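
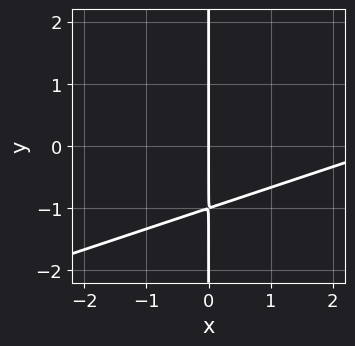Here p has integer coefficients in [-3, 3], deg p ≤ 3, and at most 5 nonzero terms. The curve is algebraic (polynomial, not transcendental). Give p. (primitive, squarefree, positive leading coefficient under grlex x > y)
1. deg p = 2. The shape is more complex than any degree-1 curve.
2. Checking where it meets the axes: one x-axis crossing is at x = 0; every point of the y-axis in the box is on the curve.
3. The integer polynomial consistent with all of this is the stated p.

x^2 - 3*x*y - 3*x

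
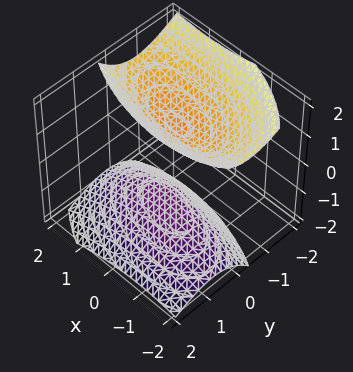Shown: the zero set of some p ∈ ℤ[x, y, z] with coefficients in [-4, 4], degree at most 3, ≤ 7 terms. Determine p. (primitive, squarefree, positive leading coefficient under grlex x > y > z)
First, I count 2 distinct pieces. Treating them together as one polynomial.
Next, deg p = 2. A generic line meets the surface in up to 2 points.
Then, checking where it meets the axes: it misses every integer gridline on the x-axis; no y-intercept at any integer in the box; the z-axis gridline crossings are at z ∈ {-1, 1}.
Finally, assembling these constraints gives the stated polynomial.

x^2 + x*y + 3*y^2 + 2*y*z - 2*z^2 + 2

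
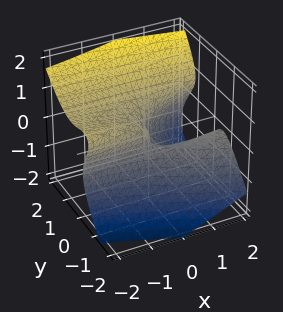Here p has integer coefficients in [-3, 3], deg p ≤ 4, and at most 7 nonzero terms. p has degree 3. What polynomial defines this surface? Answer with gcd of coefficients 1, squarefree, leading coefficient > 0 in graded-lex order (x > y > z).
The degree is 3 — a generic line meets the surface in up to 3 points.
From the visible intercepts: one y-axis crossing is at y = 0; it meets the x-axis at x = 0 (among the integer gridlines).
These observations pin down the coefficients.

3*x*y*z + 3*y^3 - 3*z^3 - 2*x*y - x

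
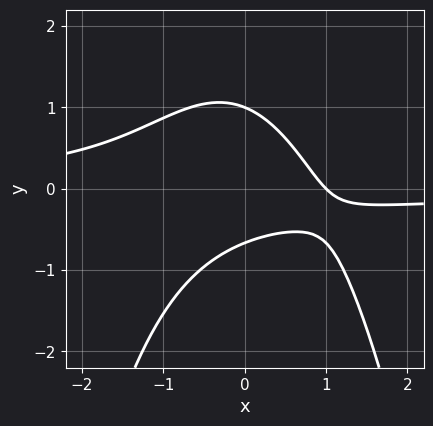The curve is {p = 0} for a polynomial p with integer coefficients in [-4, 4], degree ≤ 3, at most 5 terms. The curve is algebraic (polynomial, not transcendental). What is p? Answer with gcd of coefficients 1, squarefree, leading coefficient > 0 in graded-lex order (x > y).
3*x^2*y + 3*y^2 + 2*x - y - 2

First, deg p = 3. A generic line meets the curve in up to 3 points.
Next, checking where it meets the axes: one x-axis crossing is at x = 1; it meets the y-axis at y = 1 (among the integer gridlines).
Finally, these observations pin down the coefficients.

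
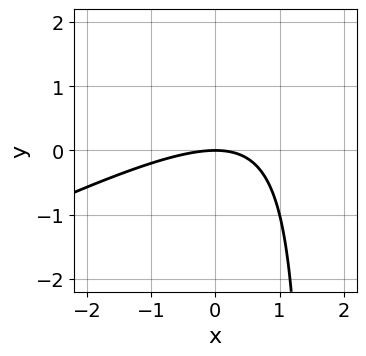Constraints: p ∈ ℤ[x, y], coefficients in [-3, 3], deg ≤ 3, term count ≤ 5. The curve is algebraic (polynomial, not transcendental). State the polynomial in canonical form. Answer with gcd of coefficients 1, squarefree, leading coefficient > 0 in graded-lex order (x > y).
x^2 - 2*x*y + 3*y

1. Degree: the shape is more complex than any degree-1 curve, so deg p = 2.
2. Observable constraints: one y-axis crossing is at y = 0; it meets the x-axis at x = 0 (among the integer gridlines).
3. These observations pin down the coefficients.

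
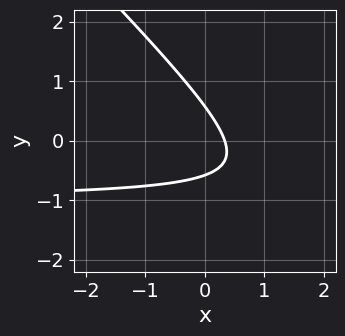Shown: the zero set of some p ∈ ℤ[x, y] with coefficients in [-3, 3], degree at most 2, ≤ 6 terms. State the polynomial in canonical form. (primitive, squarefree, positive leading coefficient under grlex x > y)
3*x*y + 3*y^2 + 3*x - 1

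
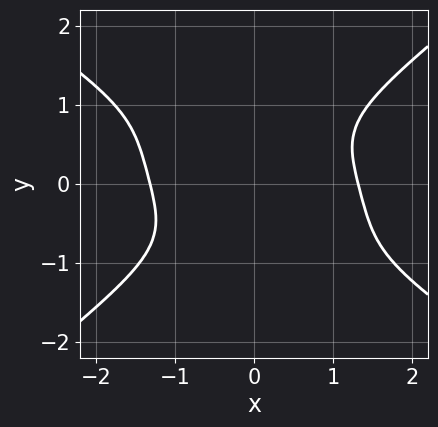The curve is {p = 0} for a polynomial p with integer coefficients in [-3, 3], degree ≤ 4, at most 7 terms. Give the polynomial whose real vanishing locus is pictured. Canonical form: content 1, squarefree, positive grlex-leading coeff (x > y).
First, degree: a generic line meets the curve in up to 4 points, so deg p = 4.
Then, reading off the gridlines: no y-intercept at any integer in the box.
Finally, assembling these constraints gives the stated polynomial.

x^4 + x^3*y - x*y^3 - 3*y^4 - 3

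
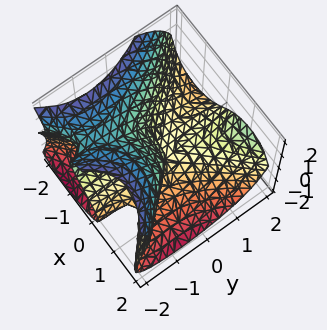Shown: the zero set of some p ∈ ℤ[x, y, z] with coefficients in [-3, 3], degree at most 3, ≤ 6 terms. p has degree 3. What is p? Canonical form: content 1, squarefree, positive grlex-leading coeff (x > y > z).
2*x^3 - 2*x*y^2 + 2*z^3 + 3*y*z - z^2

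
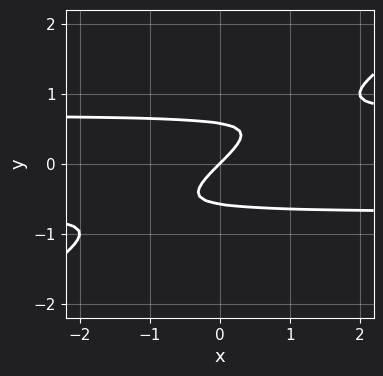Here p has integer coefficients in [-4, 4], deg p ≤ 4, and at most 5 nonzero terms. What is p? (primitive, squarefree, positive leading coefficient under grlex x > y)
First, the degree is 3 — no degree-2 curve has this shape.
Then, observable constraints: it crosses the x-axis at the gridline x = 0; one y-axis crossing is at y = 0.
Finally, assembling these constraints gives the stated polynomial.

2*x*y^2 - 3*y^3 - x + y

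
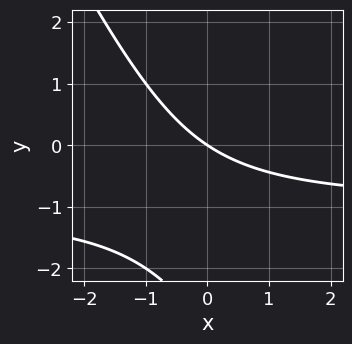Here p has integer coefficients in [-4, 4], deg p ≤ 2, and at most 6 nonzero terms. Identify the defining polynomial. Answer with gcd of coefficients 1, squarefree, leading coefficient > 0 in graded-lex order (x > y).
2*x*y + y^2 + 2*x + 3*y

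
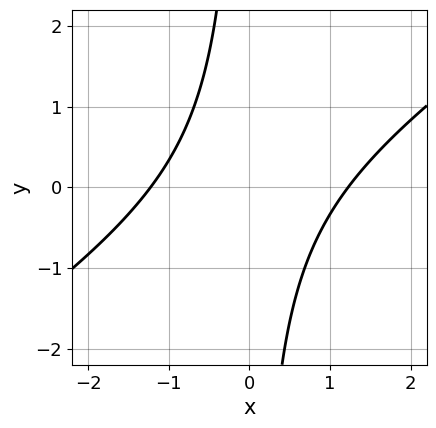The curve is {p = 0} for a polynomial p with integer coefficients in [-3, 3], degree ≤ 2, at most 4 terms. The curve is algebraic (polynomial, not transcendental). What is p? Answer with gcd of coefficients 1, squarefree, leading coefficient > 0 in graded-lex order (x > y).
2*x^2 - 3*x*y - 3

First, deg p = 2.
Next, from the visible intercepts: it misses every integer gridline on the y-axis.
Finally, these observations pin down the coefficients.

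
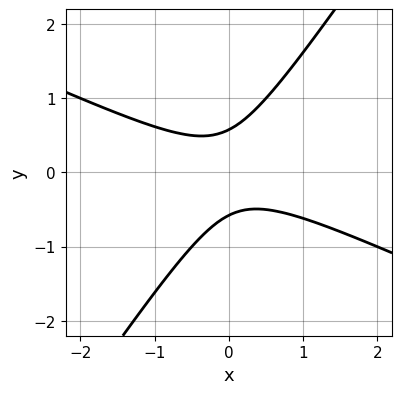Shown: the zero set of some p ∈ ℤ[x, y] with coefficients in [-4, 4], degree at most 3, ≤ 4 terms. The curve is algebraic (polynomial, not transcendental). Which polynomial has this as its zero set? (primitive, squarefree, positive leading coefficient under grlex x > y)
2*x^2 + 3*x*y - 3*y^2 + 1

1. Degree: a generic line meets the curve in up to 2 points, so deg p = 2.
2. From the axis intercepts and sections: it misses every integer gridline on the x-axis.
3. Assembling these constraints gives the stated polynomial.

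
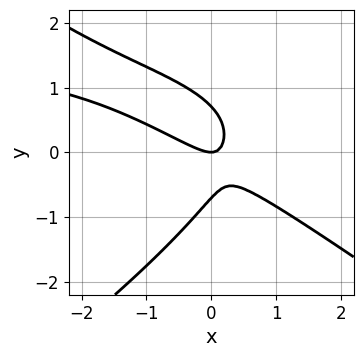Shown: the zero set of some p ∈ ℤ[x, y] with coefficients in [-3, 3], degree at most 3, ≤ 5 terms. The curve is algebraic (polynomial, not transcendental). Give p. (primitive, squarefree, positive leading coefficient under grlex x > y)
(a) Degree: a generic line meets the curve in up to 3 points, so deg p = 3.
(b) From the axis intercepts and sections: it crosses the y-axis at the gridline y = 0; one x-axis crossing is at x = 0.
(c) Putting this together gives p.

x^2*y - 2*y^3 - 2*x^2 - 3*x*y + y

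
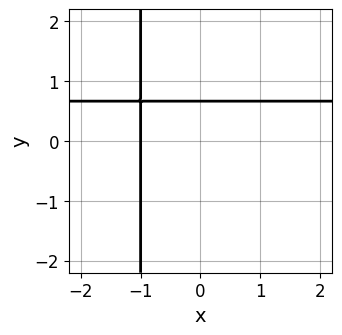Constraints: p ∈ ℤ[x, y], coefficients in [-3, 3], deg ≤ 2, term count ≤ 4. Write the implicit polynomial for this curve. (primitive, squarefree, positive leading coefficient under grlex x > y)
3*x*y - 2*x + 3*y - 2

First, deg p = 2. A generic line meets the curve in up to 2 points.
Then, observable constraints: it meets the x-axis at x = -1 (among the integer gridlines).
Finally, putting this together gives p.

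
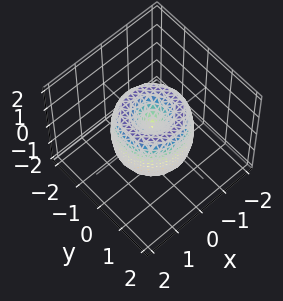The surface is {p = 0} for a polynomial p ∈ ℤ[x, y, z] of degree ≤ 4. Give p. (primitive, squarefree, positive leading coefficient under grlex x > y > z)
2*x^4 + 4*x^2*y^2 + 2*y^4 - 3*x^2 - 3*y^2 + z^2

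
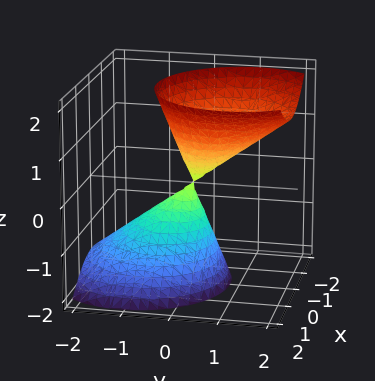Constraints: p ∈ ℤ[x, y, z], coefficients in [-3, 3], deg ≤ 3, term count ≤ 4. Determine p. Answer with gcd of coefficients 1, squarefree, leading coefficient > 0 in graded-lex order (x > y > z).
First, the picture has 2 separate pieces. They look like related sheets of one shape, so recover p as a whole.
Then, degree: a generic line meets the surface in up to 2 points, so deg p = 2.
Then, from the visible intercepts: one y-axis crossing is at y = 0; one z-axis crossing is at z = 0.
Finally, these observations pin down the coefficients.

2*x^2 + 2*y^2 - 2*y*z - z^2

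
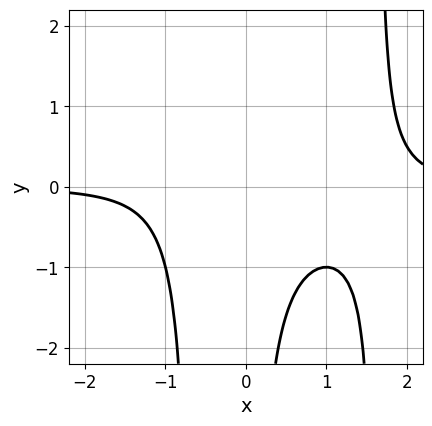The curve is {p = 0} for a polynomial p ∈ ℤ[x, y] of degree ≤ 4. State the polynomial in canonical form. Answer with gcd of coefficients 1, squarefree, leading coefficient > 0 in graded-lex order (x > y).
(a) Degree: a generic line meets the curve in up to 4 points, so deg p = 4.
(b) Checking where it meets the axes: it misses every integer gridline on the x-axis; no y-intercept at any integer in the box.
(c) Fitting integer coefficients to these (and the overall shape) gives p.

x^3*y - x^2*y - x*y - 1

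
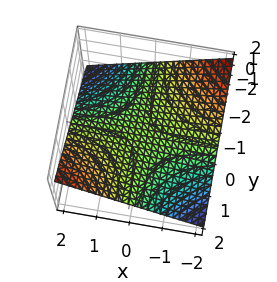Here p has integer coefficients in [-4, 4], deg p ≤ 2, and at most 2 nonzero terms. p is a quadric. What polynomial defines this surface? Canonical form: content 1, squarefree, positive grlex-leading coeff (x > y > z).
x*y - 3*z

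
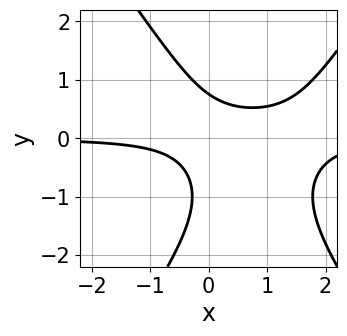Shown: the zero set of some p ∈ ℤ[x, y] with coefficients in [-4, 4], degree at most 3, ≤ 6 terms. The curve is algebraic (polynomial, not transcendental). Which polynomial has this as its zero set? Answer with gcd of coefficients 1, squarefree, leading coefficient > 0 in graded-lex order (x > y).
1. Degree: a generic line meets the curve in up to 3 points, so deg p = 3.
2. Observable constraints: no x-intercept at any integer in the box.
3. Together with the visible shape, these determine p as stated.

2*x^2*y - y^3 - 3*x*y - y^2 + 1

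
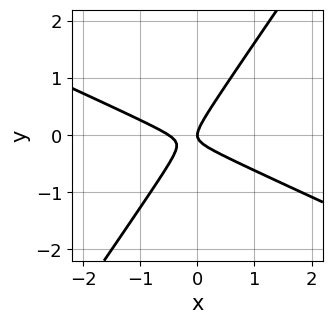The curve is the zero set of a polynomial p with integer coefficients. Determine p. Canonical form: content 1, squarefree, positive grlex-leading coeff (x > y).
(a) deg p = 2.
(b) Reading off the gridlines: it crosses the x-axis at the gridline x = 0; one y-axis crossing is at y = 0.
(c) Assembling these constraints gives the stated polynomial.

2*x^2 + 3*x*y - 3*y^2 + x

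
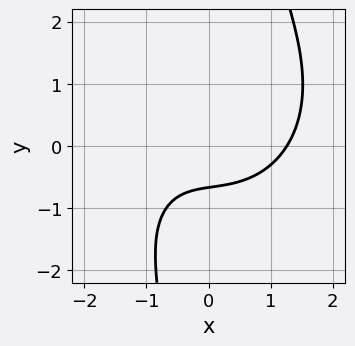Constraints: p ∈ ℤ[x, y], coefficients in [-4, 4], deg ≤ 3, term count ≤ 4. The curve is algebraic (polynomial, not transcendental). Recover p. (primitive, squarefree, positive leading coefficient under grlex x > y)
x^3 + x*y^2 - 3*y - 2

deg p = 3. A generic line meets the curve in up to 3 points.
Matching integer coefficients to the picture gives p.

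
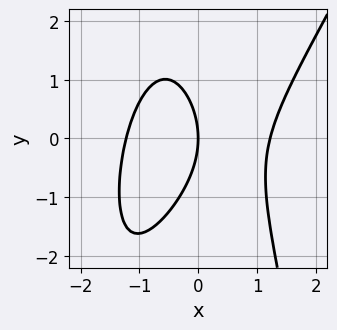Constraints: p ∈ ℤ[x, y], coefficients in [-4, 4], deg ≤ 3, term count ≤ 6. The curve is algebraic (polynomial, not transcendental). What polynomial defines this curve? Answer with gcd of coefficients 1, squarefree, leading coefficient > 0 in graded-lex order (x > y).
The degree is 3 — a generic line meets the curve in up to 3 points.
Checking where it meets the axes: it meets the x-axis at x = 0 (among the integer gridlines); it meets the y-axis at y = 0 (among the integer gridlines).
These observations pin down the coefficients.

2*x^3 - x^2*y - y^2 - 3*x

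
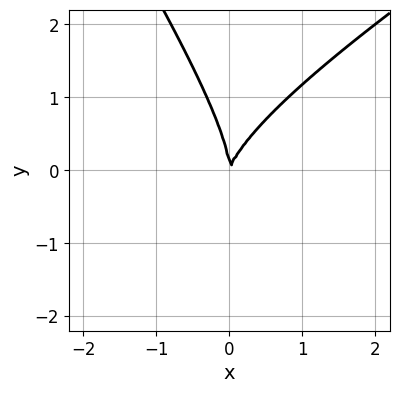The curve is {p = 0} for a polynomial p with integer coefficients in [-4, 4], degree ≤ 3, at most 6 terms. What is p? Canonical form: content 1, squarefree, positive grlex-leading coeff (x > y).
(a) Degree: a generic line meets the curve in up to 3 points, so deg p = 3.
(b) Observable constraints: one y-axis crossing is at y = 0; it meets the x-axis at x = 0 (among the integer gridlines).
(c) Putting this together gives p.

x^2*y - x*y^2 - y^3 + 3*x^2 - x*y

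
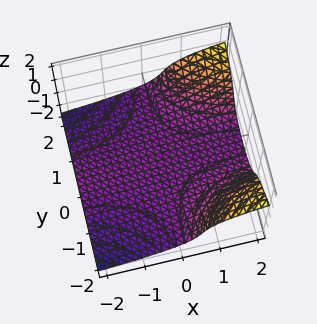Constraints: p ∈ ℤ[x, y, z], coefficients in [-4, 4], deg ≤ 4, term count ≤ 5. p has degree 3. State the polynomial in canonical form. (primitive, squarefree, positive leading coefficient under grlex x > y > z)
(a) Degree: the shape is more complex than any degree-2 surface, so deg p = 3.
(b) Checking where it meets the axes: it misses every integer gridline on the x-axis; it misses every integer gridline on the y-axis.
(c) Putting this together gives p.

x*y^2 - 3*z^3 + z^2 - 2*z - 2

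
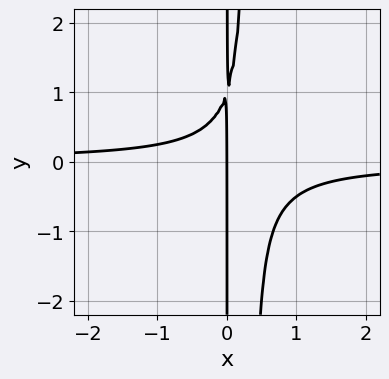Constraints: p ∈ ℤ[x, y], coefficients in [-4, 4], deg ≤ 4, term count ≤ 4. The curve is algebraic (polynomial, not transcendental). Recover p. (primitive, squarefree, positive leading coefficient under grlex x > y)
3*x^2*y - x*y + x

The degree is 3 — the shape is more complex than any degree-2 curve.
Against the integer gridlines: one x-axis crossing is at x = 0; every point of the y-axis in the box is on the curve.
These observations pin down the coefficients.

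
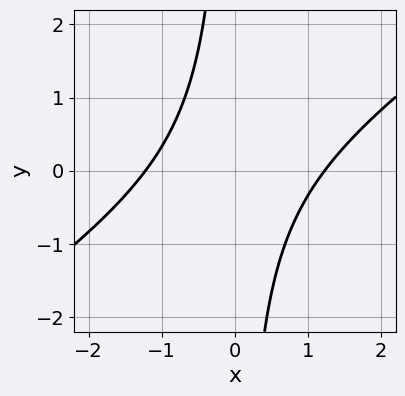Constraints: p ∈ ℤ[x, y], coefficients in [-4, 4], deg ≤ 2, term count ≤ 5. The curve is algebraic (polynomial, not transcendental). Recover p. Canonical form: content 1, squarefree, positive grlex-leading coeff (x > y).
The degree is 2 — the shape is more complex than any degree-1 curve.
Observable constraints: the curve avoids every integer y-axis point in the box.
Fitting integer coefficients to these (and the overall shape) gives p.

2*x^2 - 3*x*y - 3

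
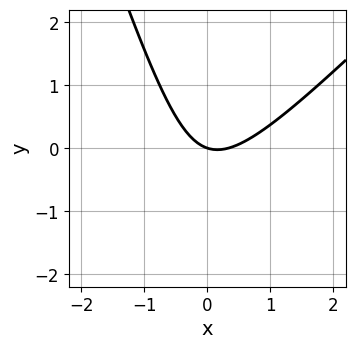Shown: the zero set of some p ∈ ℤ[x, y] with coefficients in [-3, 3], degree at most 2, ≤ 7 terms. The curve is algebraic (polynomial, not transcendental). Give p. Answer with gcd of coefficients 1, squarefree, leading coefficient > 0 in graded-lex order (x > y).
The degree is 2 — the shape is more complex than any degree-1 curve.
From the axis intercepts and sections: one x-axis crossing is at x = 0; it crosses the y-axis at the gridline y = 0.
Solving for integer coefficients yields p as stated.

3*x^2 - 2*x*y - y^2 - x - 3*y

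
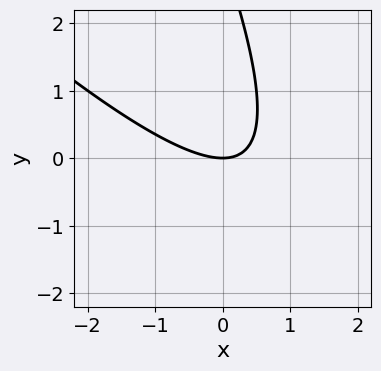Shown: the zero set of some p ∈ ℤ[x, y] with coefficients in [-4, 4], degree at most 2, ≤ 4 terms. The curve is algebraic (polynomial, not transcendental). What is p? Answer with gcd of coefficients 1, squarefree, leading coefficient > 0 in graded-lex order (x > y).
2*x^2 + 3*x*y + y^2 - 3*y

1. The degree is 2 — a generic line meets the curve in up to 2 points.
2. Checking where it meets the axes: it crosses the x-axis at the gridline x = 0; it meets the y-axis at y = 0 (among the integer gridlines).
3. Putting this together gives p.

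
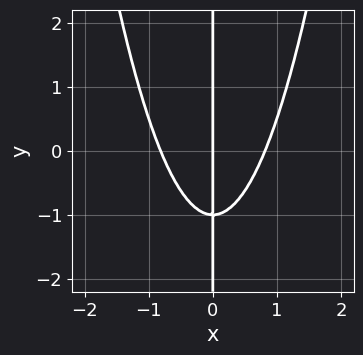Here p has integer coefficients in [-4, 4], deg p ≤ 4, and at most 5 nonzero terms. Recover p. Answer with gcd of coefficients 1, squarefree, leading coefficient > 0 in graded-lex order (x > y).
3*x^3 - 2*x*y - 2*x

1. Degree: a generic line meets the curve in up to 3 points, so deg p = 3.
2. Observable constraints: it meets the x-axis at x = 0 (among the integer gridlines); every point of the y-axis in the box is on the curve.
3. Fitting integer coefficients to these (and the overall shape) gives p.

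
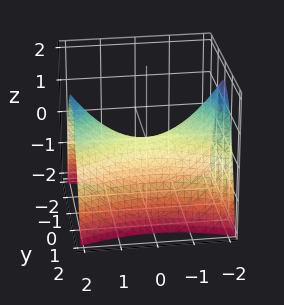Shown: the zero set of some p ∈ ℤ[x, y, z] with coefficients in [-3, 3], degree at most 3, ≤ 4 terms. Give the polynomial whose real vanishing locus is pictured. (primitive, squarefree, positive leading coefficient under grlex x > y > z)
x^2 - 3*y^2 - 3*z

Degree: a hyperbolic paraboloid; a quadric, so deg p = 2.
Symmetries: it's symmetric under x → −x, forcing even powers of x; it's symmetric under y → −y, forcing even powers of y.
Checking where it meets the axes: it crosses the y-axis at the gridline y = 0; it crosses the z-axis at the gridline z = 0; it crosses the x-axis at the gridline x = 0.
Matching integer coefficients to the picture gives p.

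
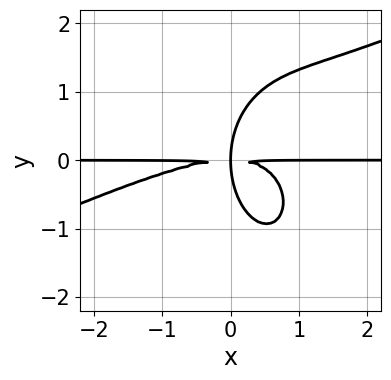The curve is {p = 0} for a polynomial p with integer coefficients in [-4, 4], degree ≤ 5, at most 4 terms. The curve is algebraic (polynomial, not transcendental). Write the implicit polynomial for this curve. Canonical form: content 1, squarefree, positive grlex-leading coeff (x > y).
1. deg p = 4. No degree-3 curve has this shape.
2. From the axis intercepts and sections: the visible x-axis segment lies entirely on the curve.
3. Together with the visible shape, these determine p as stated.

x^3*y - 2*x^2*y^2 - y^4 + 3*x*y^2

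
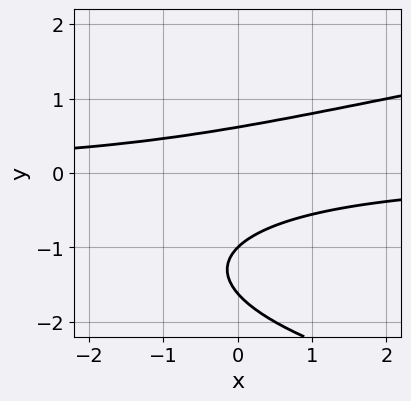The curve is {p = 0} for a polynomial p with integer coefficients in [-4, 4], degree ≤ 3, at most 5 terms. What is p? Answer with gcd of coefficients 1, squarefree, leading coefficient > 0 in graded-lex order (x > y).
deg p = 3.
From the axis intercepts and sections: it misses every integer gridline on the x-axis; it crosses the y-axis at the gridline y = -1.
Fitting integer coefficients to these (and the overall shape) gives p.

y^3 - x*y + 2*y^2 - 1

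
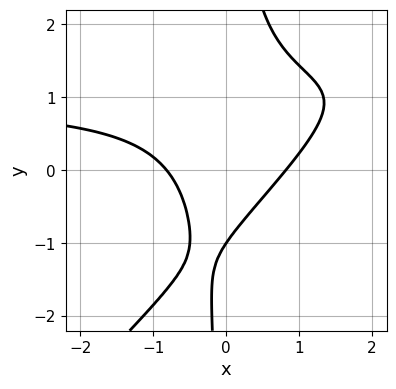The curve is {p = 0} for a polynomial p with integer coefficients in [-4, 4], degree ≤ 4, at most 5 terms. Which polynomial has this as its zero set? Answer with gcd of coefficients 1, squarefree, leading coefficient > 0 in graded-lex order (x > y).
3*x^2*y - 3*x*y^2 - 3*x^2 + 2*y + 2

1. Degree: the shape is more complex than any degree-2 curve, so deg p = 3.
2. Checking where it meets the axes: it crosses the y-axis at the gridline y = -1.
3. Solving for integer coefficients yields p as stated.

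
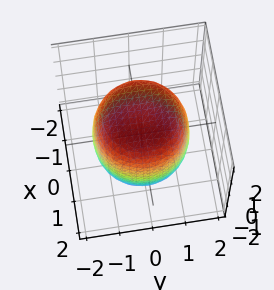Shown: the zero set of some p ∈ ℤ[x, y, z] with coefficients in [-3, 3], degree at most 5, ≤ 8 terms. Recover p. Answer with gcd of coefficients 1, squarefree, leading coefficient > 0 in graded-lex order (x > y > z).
The degree is 4 — the shape is more complex than any degree-3 surface.
Symmetry: the z-axis is an axis of rotation, so x and y enter only as x² + y².
Against the integer gridlines: a circular section at z = 1 has radius between 1 and 2.
Putting this together gives p.

x^4 + 2*x^2*y^2 + y^4 - x^2 - y^2 + z^2 - 2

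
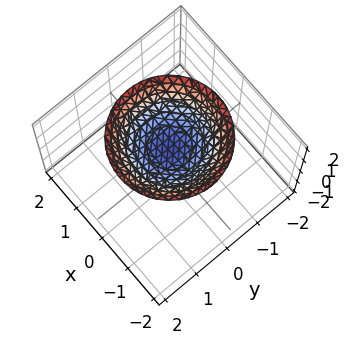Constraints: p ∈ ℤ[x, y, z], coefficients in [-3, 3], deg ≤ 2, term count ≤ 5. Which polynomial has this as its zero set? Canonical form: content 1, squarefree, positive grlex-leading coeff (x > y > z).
First, the degree is 2 — no degree-1 surface has this shape.
Next, by symmetry, the z-axis is an axis of rotation, so x and y enter only as x² + y².
Then, reading off the gridlines: it crosses the z-axis at the gridline z = 1; the surface avoids every integer y-axis point in the box; the surface avoids every integer x-axis point in the box.
Finally, matching integer coefficients to the picture gives p.

x^2 + y^2 - 2*z + 2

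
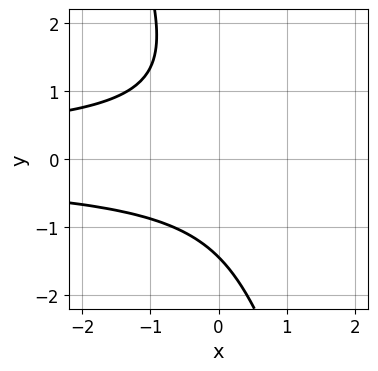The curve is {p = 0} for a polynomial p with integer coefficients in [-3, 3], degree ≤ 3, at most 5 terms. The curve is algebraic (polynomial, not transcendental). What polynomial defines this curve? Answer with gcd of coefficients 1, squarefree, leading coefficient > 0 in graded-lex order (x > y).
(a) deg p = 3.
(b) From the visible intercepts: no x-intercept at any integer in the box.
(c) Putting this together gives p.

3*x*y^2 + y^3 + 3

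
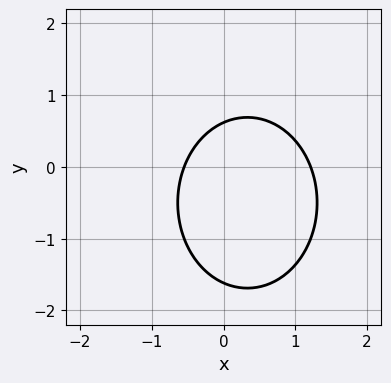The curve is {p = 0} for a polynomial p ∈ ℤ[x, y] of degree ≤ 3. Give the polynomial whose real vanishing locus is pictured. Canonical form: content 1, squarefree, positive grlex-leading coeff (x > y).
The degree is 2 — no degree-1 curve has this shape.
The integer polynomial consistent with all of this is the stated p.

3*x^2 + 2*y^2 - 2*x + 2*y - 2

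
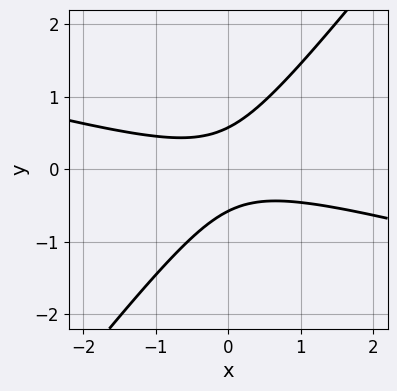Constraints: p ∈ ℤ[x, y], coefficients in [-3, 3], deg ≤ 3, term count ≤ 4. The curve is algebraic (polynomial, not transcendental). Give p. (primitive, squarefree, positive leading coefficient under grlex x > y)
(a) deg p = 2. The shape is more complex than any degree-1 curve.
(b) From the axis intercepts and sections: it misses every integer gridline on the x-axis.
(c) Fitting integer coefficients to these (and the overall shape) gives p.

x^2 + 3*x*y - 3*y^2 + 1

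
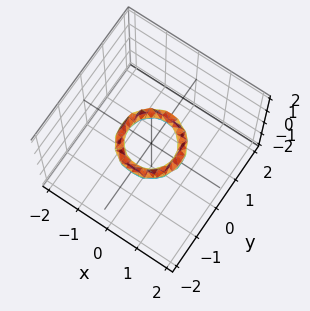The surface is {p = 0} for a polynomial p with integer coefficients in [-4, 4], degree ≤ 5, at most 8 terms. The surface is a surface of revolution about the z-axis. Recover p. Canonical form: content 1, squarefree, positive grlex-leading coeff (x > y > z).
(a) The degree is 4 — no degree-3 surface has this shape.
(b) Symmetry: the surface is invariant under rotation about z: p = q(x² + y², z).
(c) From the visible intercepts: a circular section at z = 0 has radius between 0 and 1; the y-axis gridline crossings are at y ∈ {-1, 1}; the surface avoids every integer z-axis point in the box.
(d) Assembling these constraints gives the stated polynomial. Check: (1, 0, 0) on the x-axis lies on the surface, and p(1, 0, 0) = 0. ✓

2*x^4 + 4*x^2*y^2 + 2*y^4 - 3*x^2 - 3*y^2 + 2*z^2 + 1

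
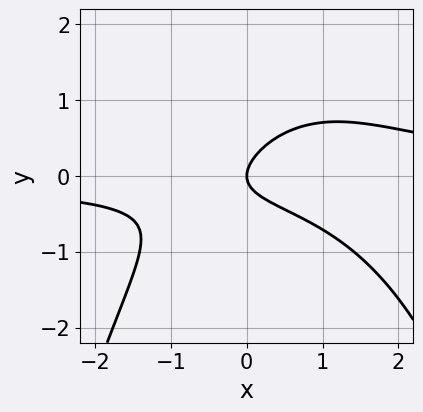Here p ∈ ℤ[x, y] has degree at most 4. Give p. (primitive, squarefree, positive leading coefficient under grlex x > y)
x^2*y - x*y + 2*y^2 - x

(a) The degree is 3 — the shape is more complex than any degree-2 curve.
(b) From the visible intercepts: it meets the x-axis at x = 0 (among the integer gridlines); one y-axis crossing is at y = 0.
(c) Together with the visible shape, these determine p as stated.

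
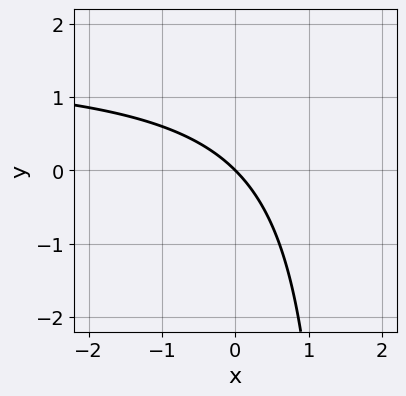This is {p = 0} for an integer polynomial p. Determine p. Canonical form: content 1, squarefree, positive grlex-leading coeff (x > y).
Degree: a generic line meets the curve in up to 2 points, so deg p = 2.
Checking where it meets the axes: one x-axis crossing is at x = 0; it meets the y-axis at y = 0 (among the integer gridlines).
Fitting integer coefficients to these (and the overall shape) gives p.

2*x*y - 3*x - 3*y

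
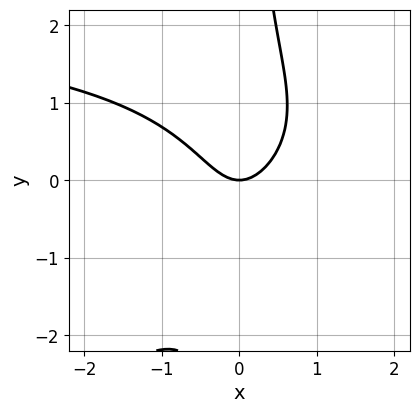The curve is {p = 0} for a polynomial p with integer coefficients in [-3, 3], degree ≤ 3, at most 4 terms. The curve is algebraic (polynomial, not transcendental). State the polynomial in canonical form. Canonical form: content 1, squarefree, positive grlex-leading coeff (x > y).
x^2*y - 2*x*y^2 - 3*x^2 + 2*y

First, deg p = 3.
Then, from the axis intercepts and sections: one y-axis crossing is at y = 0; it meets the x-axis at x = 0 (among the integer gridlines).
Finally, putting this together gives p.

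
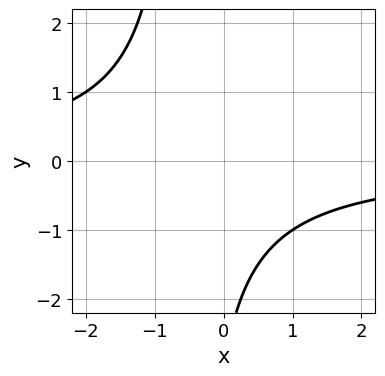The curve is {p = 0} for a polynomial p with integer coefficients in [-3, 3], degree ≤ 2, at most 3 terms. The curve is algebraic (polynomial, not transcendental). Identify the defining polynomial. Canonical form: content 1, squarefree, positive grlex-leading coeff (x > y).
2*x*y + y + 3

1. deg p = 2.
2. From the axis intercepts and sections: no y-intercept at any integer in the box; no x-intercept at any integer in the box.
3. Fitting integer coefficients to these (and the overall shape) gives p.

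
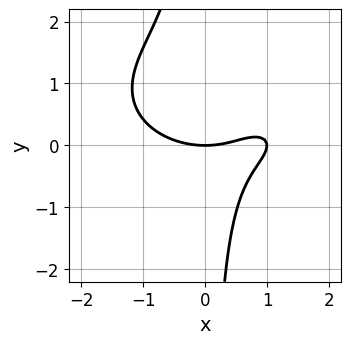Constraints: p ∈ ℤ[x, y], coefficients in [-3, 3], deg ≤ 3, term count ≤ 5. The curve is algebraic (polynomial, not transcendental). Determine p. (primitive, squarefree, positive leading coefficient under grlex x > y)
x^3 + 3*x*y^2 - x^2 - 3*x*y + 3*y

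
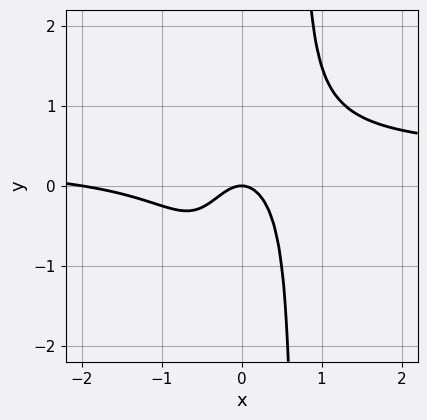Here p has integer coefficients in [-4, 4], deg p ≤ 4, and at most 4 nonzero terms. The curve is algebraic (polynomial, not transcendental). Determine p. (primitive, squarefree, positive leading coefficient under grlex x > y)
3*x^3*y - x^3 - 2*x^2 - y

Degree: the shape is more complex than any degree-3 curve, so deg p = 4.
Observable constraints: it crosses the y-axis at the gridline y = 0; among the integer gridlines, it crosses the x-axis at x ∈ {-2, 0}.
Matching integer coefficients to the picture gives p.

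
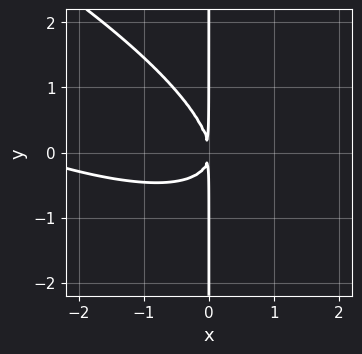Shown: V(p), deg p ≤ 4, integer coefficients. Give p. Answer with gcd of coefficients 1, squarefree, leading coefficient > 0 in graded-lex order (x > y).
1. deg p = 3. A generic line meets the curve in up to 3 points.
2. From the axis intercepts and sections: the visible y-axis segment lies entirely on the curve.
3. Putting this together gives p.

x^3 + 3*x^2*y + 3*x*y^2 + 3*x^2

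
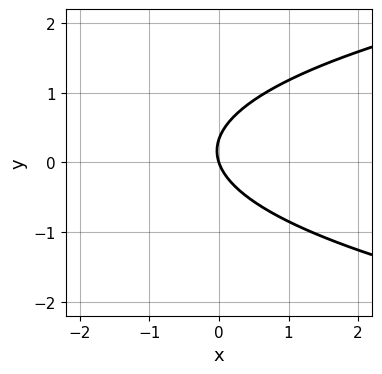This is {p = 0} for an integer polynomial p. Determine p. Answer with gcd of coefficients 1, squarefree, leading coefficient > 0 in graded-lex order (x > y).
3*y^2 - 3*x - y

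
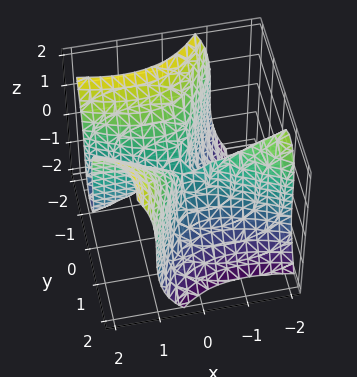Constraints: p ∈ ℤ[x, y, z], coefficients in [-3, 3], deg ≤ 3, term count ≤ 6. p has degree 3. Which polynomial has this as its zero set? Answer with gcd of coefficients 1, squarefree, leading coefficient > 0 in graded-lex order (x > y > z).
2*x^2*y + 3*x*y^2 - 2*y^3 - z^3

1. The degree is 3 — no degree-2 surface has this shape.
2. Observable constraints: every point of the x-axis in the box is on the surface; one z-axis crossing is at z = 0.
3. The integer polynomial consistent with all of this is the stated p.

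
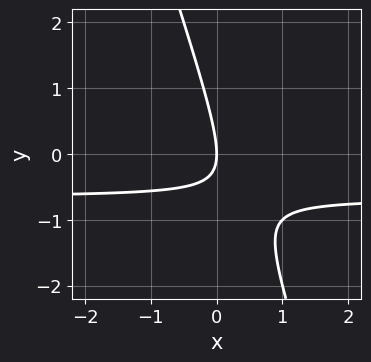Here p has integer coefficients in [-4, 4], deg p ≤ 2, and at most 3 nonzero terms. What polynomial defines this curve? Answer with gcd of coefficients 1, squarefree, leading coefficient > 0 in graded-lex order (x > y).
3*x*y + y^2 + 2*x

(a) The degree is 2 — a generic line meets the curve in up to 2 points.
(b) Observable constraints: one x-axis crossing is at x = 0; it meets the y-axis at y = 0 (among the integer gridlines).
(c) Putting this together gives p.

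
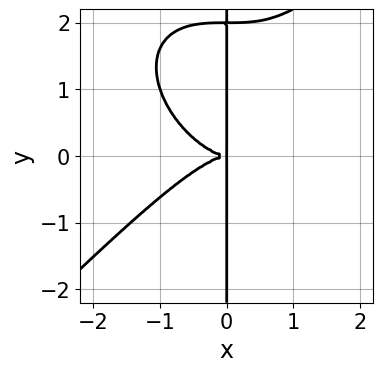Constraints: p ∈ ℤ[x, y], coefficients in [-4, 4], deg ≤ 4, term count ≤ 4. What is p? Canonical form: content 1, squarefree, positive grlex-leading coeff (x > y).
x^4 - x*y^3 + 2*x*y^2

First, degree: no degree-3 curve has this shape, so deg p = 4.
Then, against the integer gridlines: every point of the y-axis in the box is on the curve.
Finally, matching integer coefficients to the picture gives p.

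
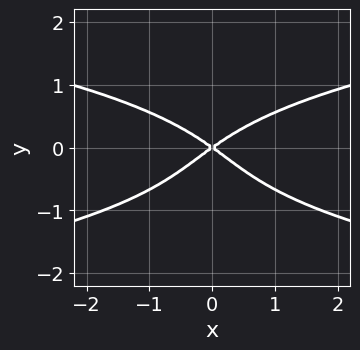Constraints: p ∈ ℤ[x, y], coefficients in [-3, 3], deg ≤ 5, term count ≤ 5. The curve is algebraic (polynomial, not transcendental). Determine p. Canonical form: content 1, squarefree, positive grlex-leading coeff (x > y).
1. The degree is 4 — a generic line meets the curve in up to 4 points.
2. Symmetries: mirror symmetry x ↦ −x ⇒ only even powers of x.
3. Reading off the gridlines: it meets the y-axis at y = 0 (among the integer gridlines); it meets the x-axis at x = 0 (among the integer gridlines).
4. The integer polynomial consistent with all of this is the stated p.

2*y^4 + y^3 - x^2 + 2*y^2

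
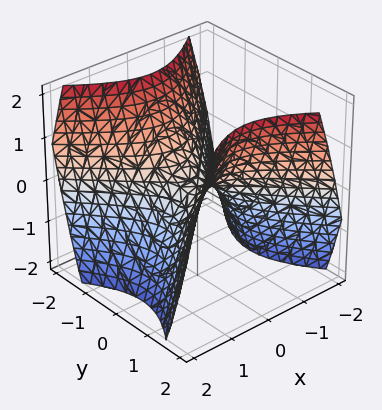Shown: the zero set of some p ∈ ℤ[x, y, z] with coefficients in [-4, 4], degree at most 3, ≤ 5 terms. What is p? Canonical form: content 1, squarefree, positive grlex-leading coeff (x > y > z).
x^2 - y^2 + z

1. The degree is 2 — a hyperbolic paraboloid; a quadric.
2. Symmetries: the x ↦ −x reflection is a symmetry, so x appears only in even powers; it's symmetric under y → −y, forcing even powers of y.
3. From the axis intercepts and sections: it meets the y-axis at y = 0 (among the integer gridlines); it crosses the z-axis at the gridline z = 0.
4. The integer polynomial consistent with all of this is the stated p.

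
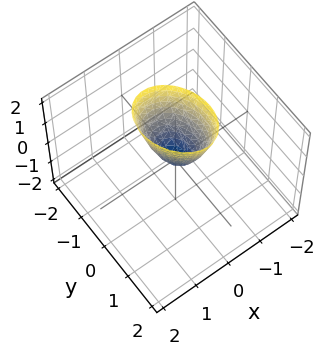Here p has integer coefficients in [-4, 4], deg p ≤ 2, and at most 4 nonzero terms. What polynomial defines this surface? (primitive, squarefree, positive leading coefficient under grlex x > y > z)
1. The degree is 2 — no degree-1 surface has this shape.
2. Reading off the gridlines: it meets the x-axis at x = 0 (among the integer gridlines); one y-axis crossing is at y = 0; one z-axis crossing is at z = 0.
3. Solving for integer coefficients yields p as stated.

3*x^2 + x*y + 2*y^2 - z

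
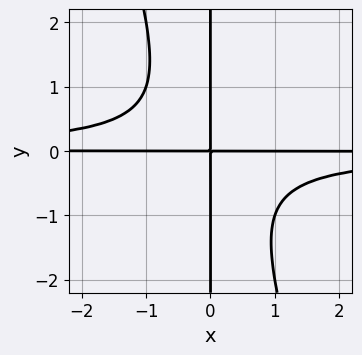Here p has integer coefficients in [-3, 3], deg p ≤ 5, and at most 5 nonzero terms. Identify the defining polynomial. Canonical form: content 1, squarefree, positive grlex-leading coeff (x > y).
deg p = 4. No degree-3 curve has this shape.
Reading off the gridlines: every point of the x-axis in the box is on the curve; every point of the y-axis in the box is on the curve.
Assembling these constraints gives the stated polynomial.

3*x^2*y^2 + x*y^3 + 2*x*y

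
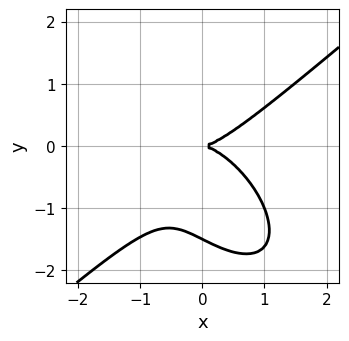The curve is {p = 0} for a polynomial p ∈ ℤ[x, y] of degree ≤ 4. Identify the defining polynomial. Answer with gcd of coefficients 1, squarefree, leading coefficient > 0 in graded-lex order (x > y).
2*x^3 - x*y^2 - 2*y^3 - 3*y^2

First, degree: no degree-2 curve has this shape, so deg p = 3.
Next, against the integer gridlines: it crosses the x-axis at the gridline x = 0; it meets the y-axis at y = 0 (among the integer gridlines).
Finally, these observations pin down the coefficients.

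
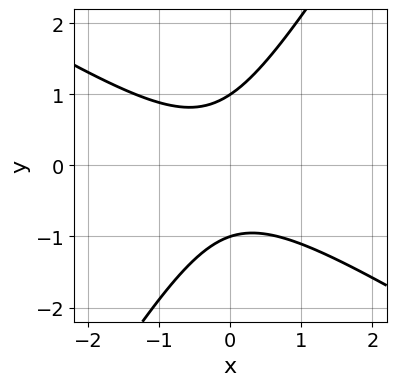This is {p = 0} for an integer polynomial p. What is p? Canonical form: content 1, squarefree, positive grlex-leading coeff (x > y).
3*x^2 + 3*x*y - 3*y^2 + x + 3

1. The degree is 2 — no degree-1 curve has this shape.
2. Against the integer gridlines: it misses every integer gridline on the x-axis; the y-axis gridline crossings are at y ∈ {-1, 1}.
3. Assembling these constraints gives the stated polynomial.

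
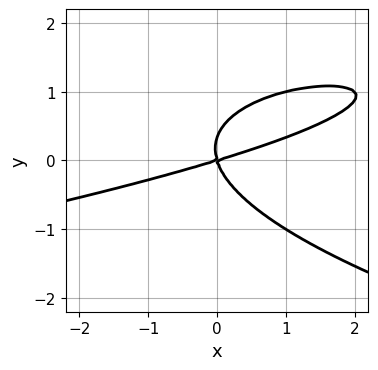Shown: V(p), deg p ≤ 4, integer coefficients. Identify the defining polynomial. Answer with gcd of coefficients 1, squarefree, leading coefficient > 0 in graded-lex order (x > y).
3*y^3 + x^2 - 3*x*y - y^2

First, degree: the shape is more complex than any degree-2 curve, so deg p = 3.
Next, from the axis intercepts and sections: it meets the x-axis at x = 0 (among the integer gridlines); one y-axis crossing is at y = 0.
Finally, these observations pin down the coefficients.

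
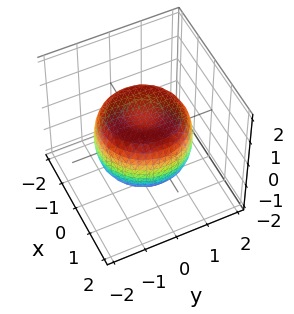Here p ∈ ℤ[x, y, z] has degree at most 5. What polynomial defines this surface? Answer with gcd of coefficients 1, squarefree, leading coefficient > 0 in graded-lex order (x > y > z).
2*x^4 + 4*x^2*y^2 + 2*y^4 - 3*x^2 - 3*y^2 + 3*z^2 - 2

(a) deg p = 4.
(b) Symmetries: the z-axis is an axis of rotation, so x and y enter only as x² + y².
(c) Against the integer gridlines: a circular section at z = -1 has radius between 0 and 1.
(d) The integer polynomial consistent with all of this is the stated p.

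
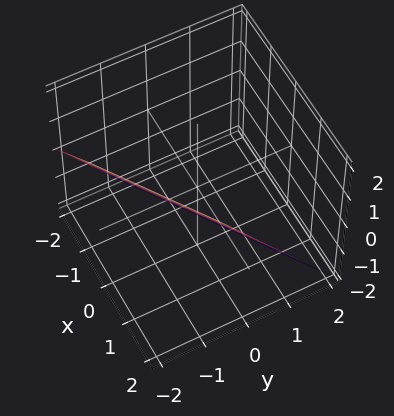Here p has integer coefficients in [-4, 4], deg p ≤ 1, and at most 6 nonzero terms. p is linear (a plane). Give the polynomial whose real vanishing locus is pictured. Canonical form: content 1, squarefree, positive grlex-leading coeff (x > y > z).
2*x - 3*y - 2*z - 2

(a) deg p = 1. Every cross-section is a straight line — this is a plane.
(b) Checking where it meets the axes: it crosses the z-axis at the gridline z = -1; it crosses the x-axis at the gridline x = 1.
(c) Fitting integer coefficients to these (and the overall shape) gives p.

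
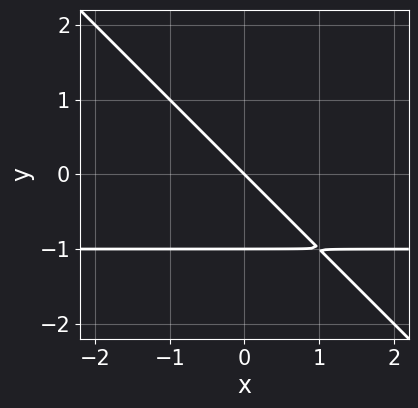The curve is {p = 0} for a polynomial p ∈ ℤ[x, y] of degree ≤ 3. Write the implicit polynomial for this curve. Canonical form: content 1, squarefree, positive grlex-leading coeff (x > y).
(a) The degree is 2 — no degree-1 curve has this shape.
(b) From the axis intercepts and sections: among the integer gridlines, it crosses the y-axis at y ∈ {-1, 0}; one x-axis crossing is at x = 0.
(c) The integer polynomial consistent with all of this is the stated p.

x*y + y^2 + x + y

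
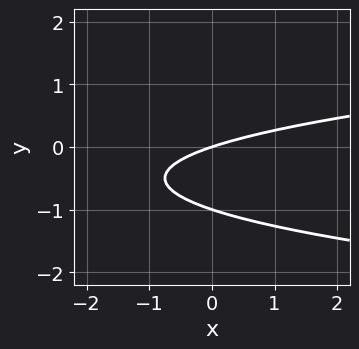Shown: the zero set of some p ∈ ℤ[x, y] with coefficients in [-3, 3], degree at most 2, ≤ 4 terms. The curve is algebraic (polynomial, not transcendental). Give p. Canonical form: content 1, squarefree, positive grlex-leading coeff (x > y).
(a) The degree is 2 — a generic line meets the curve in up to 2 points.
(b) From the visible intercepts: among the integer gridlines, it crosses the y-axis at y ∈ {-1, 0}; it meets the x-axis at x = 0 (among the integer gridlines).
(c) Matching integer coefficients to the picture gives p.

3*y^2 - x + 3*y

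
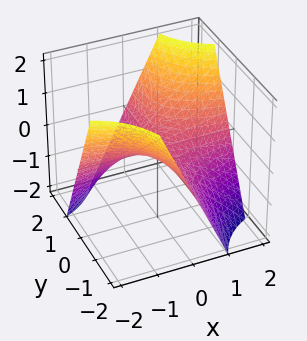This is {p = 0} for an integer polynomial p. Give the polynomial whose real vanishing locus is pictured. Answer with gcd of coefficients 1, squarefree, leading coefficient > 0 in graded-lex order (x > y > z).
First, degree: a hyperbolic paraboloid; a quadric, so deg p = 2.
Next, observable constraints: it crosses the z-axis at the gridline z = 0; every point of the y-axis in the box is on the surface; every point of the x-axis in the box is on the surface.
Finally, assembling these constraints gives the stated polynomial.

x*y - z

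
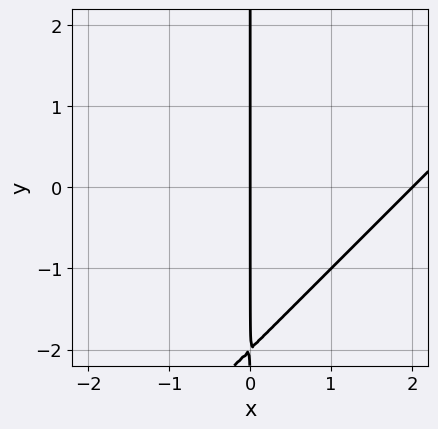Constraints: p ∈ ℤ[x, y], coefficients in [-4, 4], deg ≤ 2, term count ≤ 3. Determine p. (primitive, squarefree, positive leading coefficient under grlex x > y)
x^2 - x*y - 2*x

First, deg p = 2.
Then, against the integer gridlines: the visible y-axis segment lies entirely on the curve; the x-axis gridline crossings are at x ∈ {0, 2}.
Finally, these observations pin down the coefficients.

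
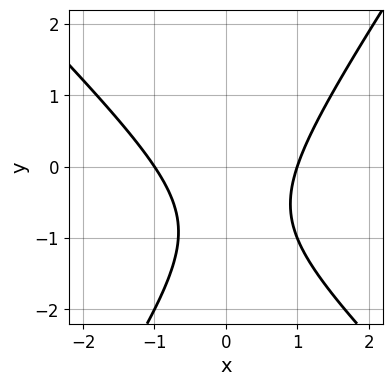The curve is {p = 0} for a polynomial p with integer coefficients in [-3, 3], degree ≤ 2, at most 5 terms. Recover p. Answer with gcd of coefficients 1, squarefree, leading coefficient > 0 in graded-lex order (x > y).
Degree: a generic line meets the curve in up to 2 points, so deg p = 2.
Reading off the gridlines: among the integer gridlines, it crosses the x-axis at x ∈ {-1, 1}; the curve avoids every integer y-axis point in the box.
Matching integer coefficients to the picture gives p.

3*x^2 + x*y - 2*y^2 - 3*y - 3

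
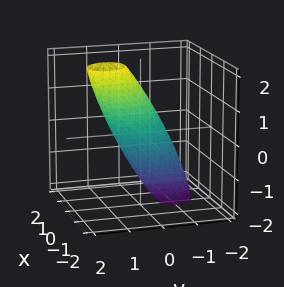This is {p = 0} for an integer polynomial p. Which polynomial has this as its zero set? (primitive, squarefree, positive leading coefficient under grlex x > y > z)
(a) deg p = 2. The shape is more complex than any degree-1 surface.
(b) Matching integer coefficients to the picture gives p.

3*x^2 + x*y + 3*y^2 - 3*y*z + z^2 - 2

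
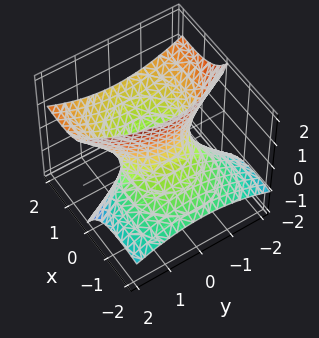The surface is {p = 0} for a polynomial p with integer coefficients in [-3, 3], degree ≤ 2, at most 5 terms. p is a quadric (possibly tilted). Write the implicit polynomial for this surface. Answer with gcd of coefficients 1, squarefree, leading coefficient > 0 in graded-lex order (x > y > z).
1. The degree is 2 — no degree-1 surface has this shape.
2. From the visible intercepts: the y-axis gridline crossings are at y ∈ {-1, 1}; the x-axis gridline crossings are at x ∈ {-1, 1}; it misses every integer gridline on the z-axis.
3. Matching integer coefficients to the picture gives p.

x^2 - 3*x*z + y^2 - z^2 - 1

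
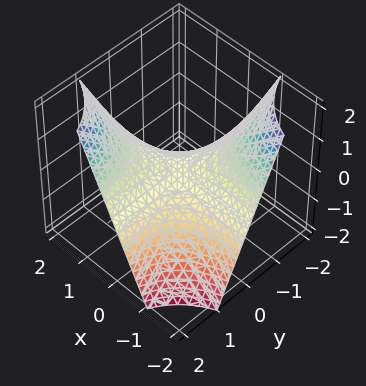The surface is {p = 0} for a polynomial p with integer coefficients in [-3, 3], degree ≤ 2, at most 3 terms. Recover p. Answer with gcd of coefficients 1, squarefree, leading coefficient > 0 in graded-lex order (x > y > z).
x*y - z

(a) deg p = 2. A hyperbolic paraboloid; a quadric.
(b) Against the integer gridlines: every point of the x-axis in the box is on the surface; it meets the z-axis at z = 0 (among the integer gridlines).
(c) Putting this together gives p. Check: (0, -1, 0) on the y-axis lies on the surface, and p(0, -1, 0) = 0. ✓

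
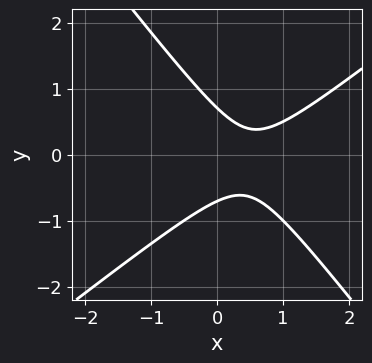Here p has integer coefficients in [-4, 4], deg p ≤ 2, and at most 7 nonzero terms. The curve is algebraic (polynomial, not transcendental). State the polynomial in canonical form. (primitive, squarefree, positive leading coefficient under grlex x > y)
2*x^2 - x*y - 2*y^2 - 2*x + 1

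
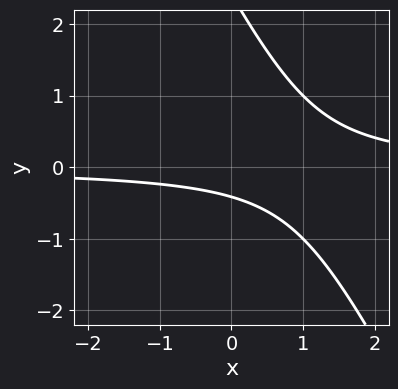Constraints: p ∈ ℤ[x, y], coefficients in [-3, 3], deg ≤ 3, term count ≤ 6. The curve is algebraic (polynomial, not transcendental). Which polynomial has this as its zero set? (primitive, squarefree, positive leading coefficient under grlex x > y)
First, deg p = 2. No degree-1 curve has this shape.
Then, checking where it meets the axes: no x-intercept at any integer in the box.
Finally, matching integer coefficients to the picture gives p.

2*x*y + y^2 - 2*y - 1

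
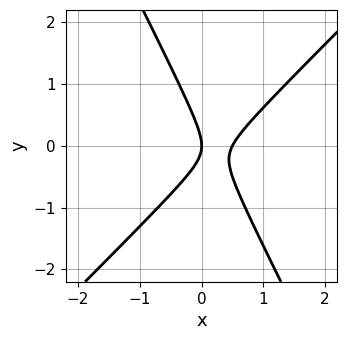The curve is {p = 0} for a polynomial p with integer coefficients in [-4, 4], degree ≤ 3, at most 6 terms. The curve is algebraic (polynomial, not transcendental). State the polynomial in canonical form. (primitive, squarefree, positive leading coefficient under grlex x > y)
(a) The degree is 2 — a generic line meets the curve in up to 2 points.
(b) Checking where it meets the axes: it crosses the x-axis at the gridline x = 0; one y-axis crossing is at y = 0.
(c) Solving for integer coefficients yields p as stated.

2*x^2 - x*y - y^2 - x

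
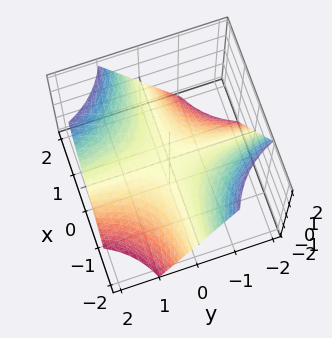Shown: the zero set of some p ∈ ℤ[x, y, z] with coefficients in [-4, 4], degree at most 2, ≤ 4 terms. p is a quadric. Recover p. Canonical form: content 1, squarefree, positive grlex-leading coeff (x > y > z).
x*y - z

(a) The degree is 2 — a saddle surface; a quadric.
(b) Against the integer gridlines: every point of the x-axis in the box is on the surface; one z-axis crossing is at z = 0.
(c) Matching integer coefficients to the picture gives p.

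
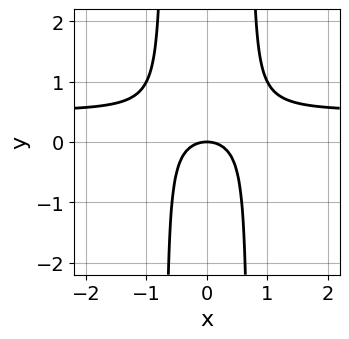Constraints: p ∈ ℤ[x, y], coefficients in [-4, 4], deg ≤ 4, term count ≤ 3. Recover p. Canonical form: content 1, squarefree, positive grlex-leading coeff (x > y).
1. The degree is 3 — a generic line meets the curve in up to 3 points.
2. Symmetries: it's symmetric under x → −x, forcing even powers of x.
3. From the visible intercepts: it meets the x-axis at x = 0 (among the integer gridlines); one y-axis crossing is at y = 0.
4. Fitting integer coefficients to these (and the overall shape) gives p.

2*x^2*y - x^2 - y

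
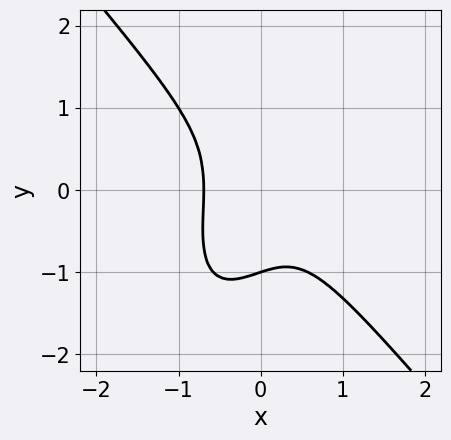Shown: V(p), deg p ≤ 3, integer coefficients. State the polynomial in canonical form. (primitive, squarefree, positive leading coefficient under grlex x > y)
The degree is 3 — a generic line meets the curve in up to 3 points.
Observable constraints: it meets the y-axis at y = -1 (among the integer gridlines).
Solving for integer coefficients yields p as stated.

3*x^3 - x*y^2 + y^3 + 1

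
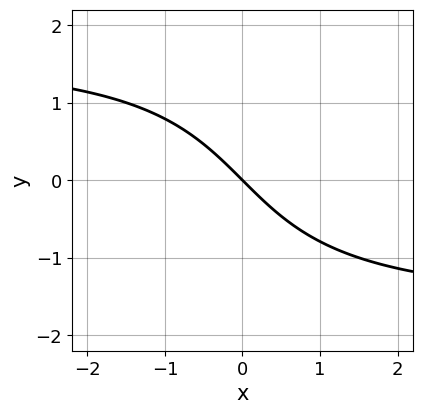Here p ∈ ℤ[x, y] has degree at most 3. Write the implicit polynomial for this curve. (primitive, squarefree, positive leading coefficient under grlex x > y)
x*y^2 - 3*x - 3*y

(a) The degree is 3 — the shape is more complex than any degree-2 curve.
(b) Observable constraints: one x-axis crossing is at x = 0; it meets the y-axis at y = 0 (among the integer gridlines).
(c) Solving for integer coefficients yields p as stated.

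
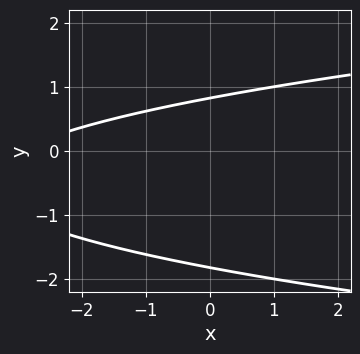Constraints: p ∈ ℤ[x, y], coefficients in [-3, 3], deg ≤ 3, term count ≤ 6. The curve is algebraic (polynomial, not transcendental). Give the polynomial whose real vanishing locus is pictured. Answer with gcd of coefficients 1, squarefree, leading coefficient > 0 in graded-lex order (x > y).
2*y^2 - x + 2*y - 3

The degree is 2 — a generic line meets the curve in up to 2 points.
Observable constraints: no x-intercept at any integer in the box.
Fitting integer coefficients to these (and the overall shape) gives p.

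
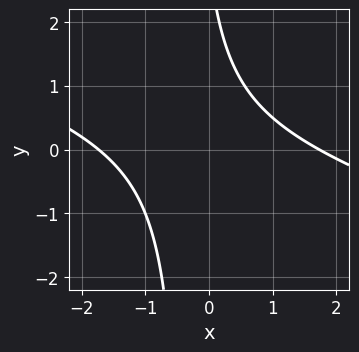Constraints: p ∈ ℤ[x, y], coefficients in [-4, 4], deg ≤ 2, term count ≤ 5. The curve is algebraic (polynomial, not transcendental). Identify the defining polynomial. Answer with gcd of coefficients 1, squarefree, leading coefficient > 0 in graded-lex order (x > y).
x^2 + 3*x*y + y - 3

First, the degree is 2 — no degree-1 curve has this shape.
Next, observable constraints: it misses every integer gridline on the y-axis.
Finally, fitting integer coefficients to these (and the overall shape) gives p.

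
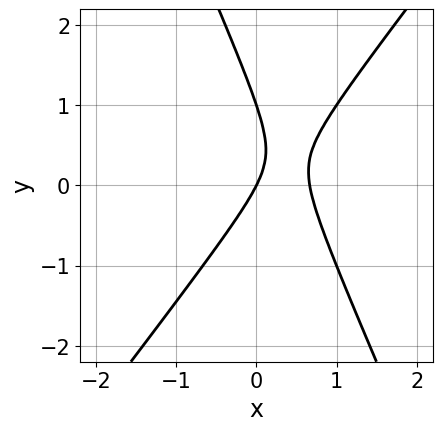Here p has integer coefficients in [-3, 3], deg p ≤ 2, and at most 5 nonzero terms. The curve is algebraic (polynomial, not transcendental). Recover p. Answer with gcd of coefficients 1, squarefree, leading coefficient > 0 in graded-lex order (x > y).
3*x^2 - x*y - y^2 - 2*x + y

(a) Degree: no degree-1 curve has this shape, so deg p = 2.
(b) From the visible intercepts: it crosses the x-axis at the gridline x = 0; among the integer gridlines, it crosses the y-axis at y ∈ {0, 1}.
(c) The integer polynomial consistent with all of this is the stated p.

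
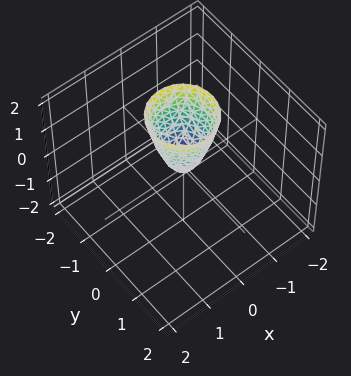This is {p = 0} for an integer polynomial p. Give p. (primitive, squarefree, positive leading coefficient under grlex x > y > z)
1. The degree is 2 — a single bowl opening along one axis; a quadric.
2. By symmetry, the z-axis is an axis of rotation, so x and y enter only as x² + y².
3. Against the integer gridlines: it meets the x-axis at x = 0 (among the integer gridlines); one y-axis crossing is at y = 0.
4. Assembling these constraints gives the stated polynomial.

3*x^2 + 3*y^2 - z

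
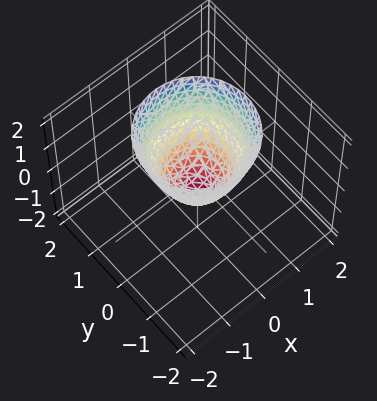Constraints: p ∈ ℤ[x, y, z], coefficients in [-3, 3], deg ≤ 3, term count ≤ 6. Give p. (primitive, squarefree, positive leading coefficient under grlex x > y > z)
Degree: a generic line meets the surface in up to 2 points, so deg p = 2.
By symmetry, the z-axis is an axis of rotation, so x and y enter only as x² + y².
From the visible intercepts: a circular section at z = 2 has radius between 1 and 2.
These observations pin down the coefficients.

3*x^2 + 3*y^2 - 2*z - 1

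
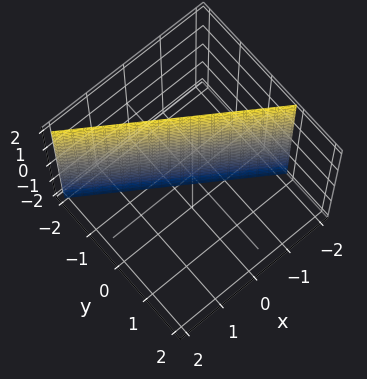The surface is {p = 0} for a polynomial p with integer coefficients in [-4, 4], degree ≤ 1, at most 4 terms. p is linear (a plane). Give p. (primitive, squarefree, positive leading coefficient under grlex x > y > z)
2*x + 3*y + 2

1. The degree is 1 — the surface is flat (a plane).
2. Observable constraints: it crosses the x-axis at the gridline x = -1; no z-intercept at any integer in the box.
3. Fitting integer coefficients to these (and the overall shape) gives p.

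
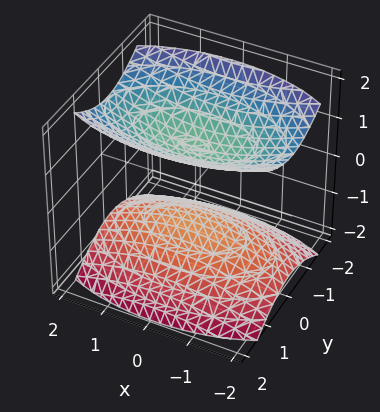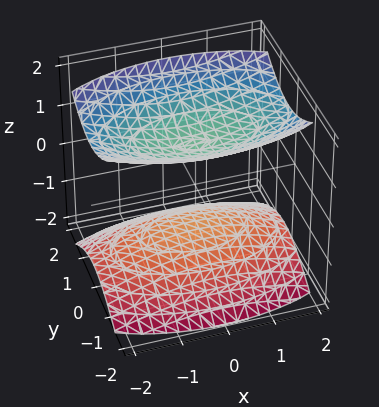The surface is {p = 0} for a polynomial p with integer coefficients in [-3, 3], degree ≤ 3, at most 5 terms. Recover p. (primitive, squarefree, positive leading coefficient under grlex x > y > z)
1. There are 2 components. Treating them together as one polynomial.
2. The degree is 2 — two separate bowl-shaped sheets opening away from each other; a quadric.
3. Symmetries: mirror symmetry x ↦ −x ⇒ only even powers of x; mirror symmetry z ↦ −z ⇒ only even powers of z; it's symmetric under y → −y, forcing even powers of y.
4. Against the integer gridlines: no x-intercept at any integer in the box; among the integer gridlines, it crosses the z-axis at z ∈ {-1, 1}; no y-intercept at any integer in the box.
5. The integer polynomial consistent with all of this is the stated p.

x^2 + 3*y^2 - 3*z^2 + 3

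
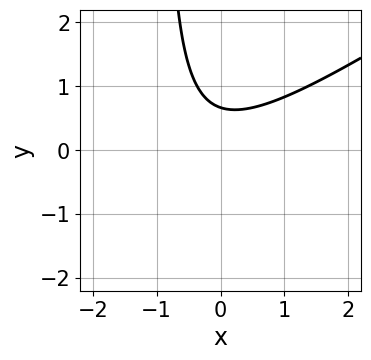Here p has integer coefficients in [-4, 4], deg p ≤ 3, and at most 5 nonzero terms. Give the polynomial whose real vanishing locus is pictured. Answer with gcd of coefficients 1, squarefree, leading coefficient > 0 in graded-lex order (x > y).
First, deg p = 2. The shape is more complex than any degree-1 curve.
Next, against the integer gridlines: no x-intercept at any integer in the box.
Finally, assembling these constraints gives the stated polynomial.

2*x^2 - 3*x*y + x - 3*y + 2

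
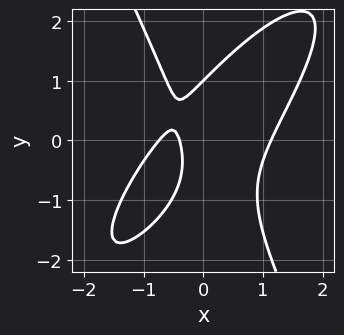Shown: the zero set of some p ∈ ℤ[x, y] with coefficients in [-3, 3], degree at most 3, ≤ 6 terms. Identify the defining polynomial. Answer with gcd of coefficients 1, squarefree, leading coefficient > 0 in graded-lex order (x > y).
3*x^3 - 3*x^2*y + y^3 - 3*x - 1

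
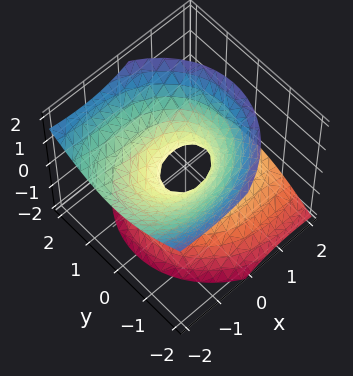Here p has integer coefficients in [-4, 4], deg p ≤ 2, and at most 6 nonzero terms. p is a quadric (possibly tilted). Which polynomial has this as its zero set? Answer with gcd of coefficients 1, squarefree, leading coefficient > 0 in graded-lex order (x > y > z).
1. deg p = 2. A generic line meets the surface in up to 2 points.
2. From the visible intercepts: it misses every integer gridline on the z-axis.
3. Putting this together gives p.

2*x^2 + 3*x*z + 3*y^2 - 3*z^2 - 1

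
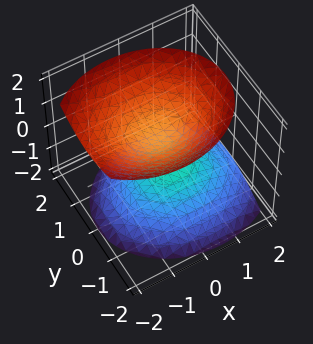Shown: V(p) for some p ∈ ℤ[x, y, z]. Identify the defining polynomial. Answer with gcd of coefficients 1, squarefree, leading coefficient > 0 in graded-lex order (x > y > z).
The picture has 2 separate pieces.
Degree: a generic line meets the surface in up to 2 points, so deg p = 2.
From the visible intercepts: no y-intercept at any integer in the box; no x-intercept at any integer in the box.
Matching integer coefficients to the picture gives p.

2*x^2 + x*z + 3*y^2 - 3*z^2 + 2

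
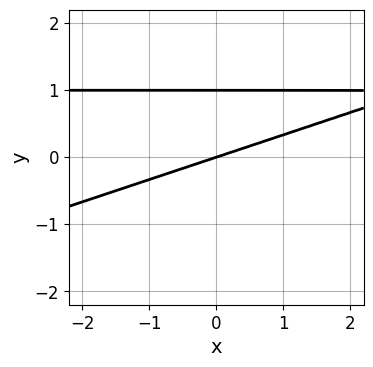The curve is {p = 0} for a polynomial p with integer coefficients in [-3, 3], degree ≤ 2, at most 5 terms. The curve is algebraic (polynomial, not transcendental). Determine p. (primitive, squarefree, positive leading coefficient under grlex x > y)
(a) deg p = 2. No degree-1 curve has this shape.
(b) From the axis intercepts and sections: the y-axis gridline crossings are at y ∈ {0, 1}; one x-axis crossing is at x = 0.
(c) Matching integer coefficients to the picture gives p.

x*y - 3*y^2 - x + 3*y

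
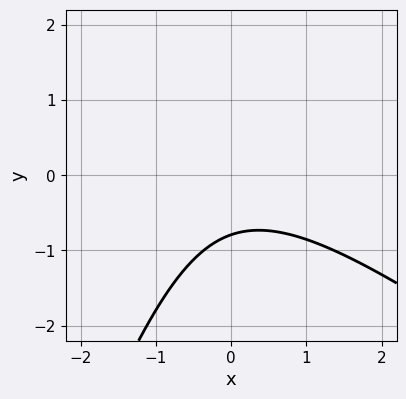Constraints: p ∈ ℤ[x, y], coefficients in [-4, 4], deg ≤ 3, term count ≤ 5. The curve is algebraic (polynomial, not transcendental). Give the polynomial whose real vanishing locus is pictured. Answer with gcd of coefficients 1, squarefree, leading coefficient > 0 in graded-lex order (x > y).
Degree: a generic line meets the curve in up to 2 points, so deg p = 2.
Checking where it meets the axes: no x-intercept at any integer in the box.
Assembling these constraints gives the stated polynomial.

2*x^2 + 2*x*y - y^2 + 3*y + 3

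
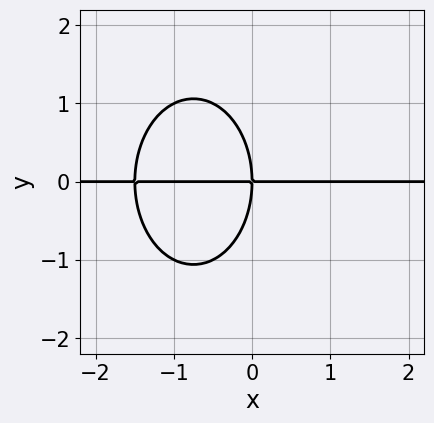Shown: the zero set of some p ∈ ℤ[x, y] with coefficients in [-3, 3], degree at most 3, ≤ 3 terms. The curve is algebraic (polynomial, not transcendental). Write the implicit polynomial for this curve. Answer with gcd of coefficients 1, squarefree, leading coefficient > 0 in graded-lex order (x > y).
2*x^2*y + y^3 + 3*x*y

(a) The degree is 3 — the shape is more complex than any degree-2 curve.
(b) Against the integer gridlines: the visible x-axis segment lies entirely on the curve; it meets the y-axis at y = 0 (among the integer gridlines).
(c) Fitting integer coefficients to these (and the overall shape) gives p.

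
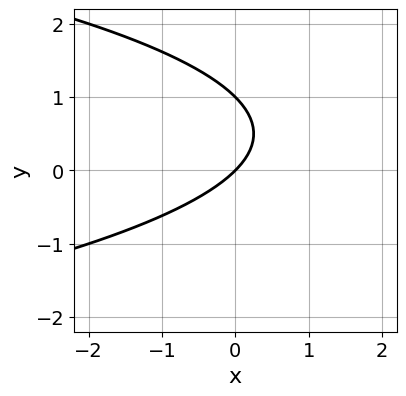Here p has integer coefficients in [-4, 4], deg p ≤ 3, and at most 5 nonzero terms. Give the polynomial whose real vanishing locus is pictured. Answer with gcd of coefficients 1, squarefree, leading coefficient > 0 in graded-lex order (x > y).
1. Degree: no degree-1 curve has this shape, so deg p = 2.
2. Reading off the gridlines: the y-axis gridline crossings are at y ∈ {0, 1}; one x-axis crossing is at x = 0.
3. Together with the visible shape, these determine p as stated.

y^2 + x - y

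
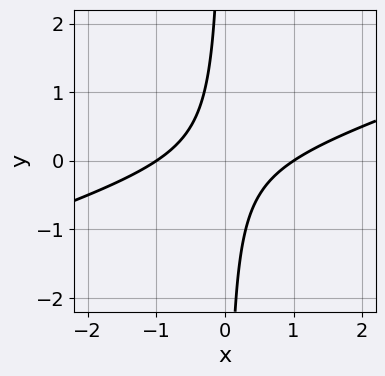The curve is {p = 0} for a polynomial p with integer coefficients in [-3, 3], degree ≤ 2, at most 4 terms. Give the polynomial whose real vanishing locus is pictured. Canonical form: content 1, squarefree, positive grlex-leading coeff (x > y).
x^2 - 3*x*y - 1

First, degree: the shape is more complex than any degree-1 curve, so deg p = 2.
Next, checking where it meets the axes: it misses every integer gridline on the y-axis; among the integer gridlines, it crosses the x-axis at x ∈ {-1, 1}.
Finally, assembling these constraints gives the stated polynomial.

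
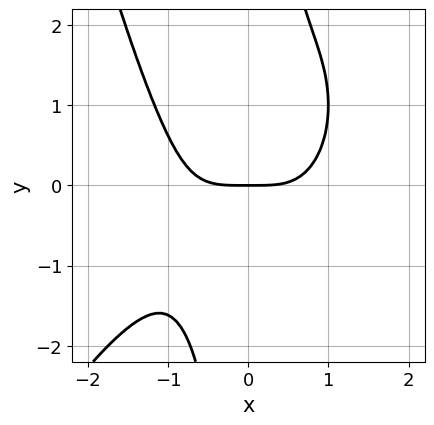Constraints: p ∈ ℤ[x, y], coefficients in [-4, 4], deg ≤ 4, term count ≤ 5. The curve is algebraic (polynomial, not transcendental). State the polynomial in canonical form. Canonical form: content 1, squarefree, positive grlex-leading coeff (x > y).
First, the degree is 4 — a generic line meets the curve in up to 4 points.
Next, against the integer gridlines: it crosses the x-axis at the gridline x = 0; one y-axis crossing is at y = 0.
Finally, fitting integer coefficients to these (and the overall shape) gives p.

2*x^4 - x^3*y + 2*x*y^2 - 3*y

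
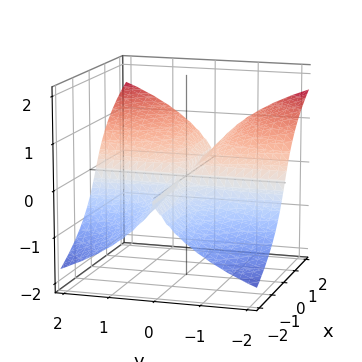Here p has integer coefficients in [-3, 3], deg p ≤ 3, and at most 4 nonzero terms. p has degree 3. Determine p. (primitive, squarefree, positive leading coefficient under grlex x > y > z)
3*x*y^2 - 2*y^2*z - 3*z^3

1. deg p = 3. A generic line meets the surface in up to 3 points.
2. Against the integer gridlines: it crosses the z-axis at the gridline z = 0; the visible y-axis segment lies entirely on the surface; the visible x-axis segment lies entirely on the surface.
3. Solving for integer coefficients yields p as stated.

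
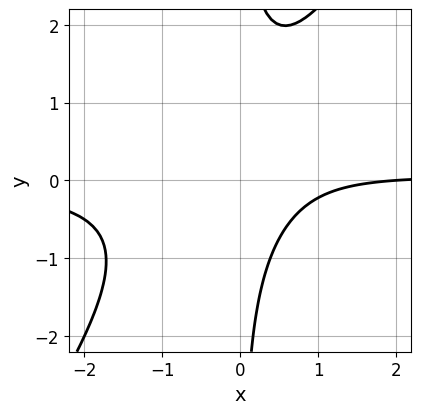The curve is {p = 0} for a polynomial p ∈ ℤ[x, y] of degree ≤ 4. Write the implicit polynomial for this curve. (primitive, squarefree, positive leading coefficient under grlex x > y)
Degree: a generic line meets the curve in up to 3 points, so deg p = 3.
From the visible intercepts: it crosses the x-axis at the gridline x = 2; it misses every integer gridline on the y-axis.
Together with the visible shape, these determine p as stated.

3*x^2*y - 2*x*y^2 + x*y - x + 2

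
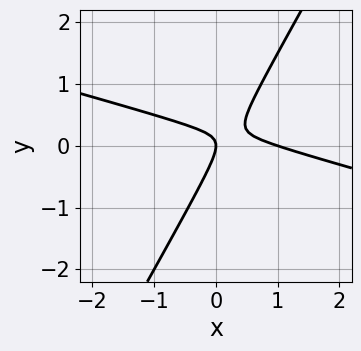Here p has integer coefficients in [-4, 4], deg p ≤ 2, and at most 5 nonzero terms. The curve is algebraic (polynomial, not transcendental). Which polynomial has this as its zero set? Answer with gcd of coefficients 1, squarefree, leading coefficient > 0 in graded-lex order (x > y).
x^2 + 3*x*y - 2*y^2 - x

(a) Degree: no degree-1 curve has this shape, so deg p = 2.
(b) From the axis intercepts and sections: the x-axis gridline crossings are at x ∈ {0, 1}; one y-axis crossing is at y = 0.
(c) Putting this together gives p.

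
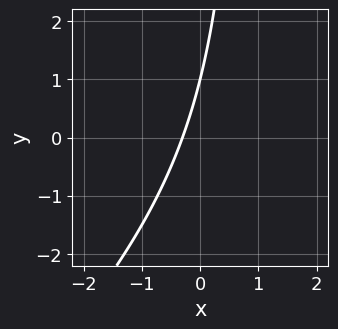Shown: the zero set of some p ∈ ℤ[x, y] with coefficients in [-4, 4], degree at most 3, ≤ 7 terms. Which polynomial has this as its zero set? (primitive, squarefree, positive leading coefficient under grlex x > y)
deg p = 2.
From the visible intercepts: it meets the y-axis at y = 1 (among the integer gridlines).
These observations pin down the coefficients.

x^2 - x*y - 3*x + y - 1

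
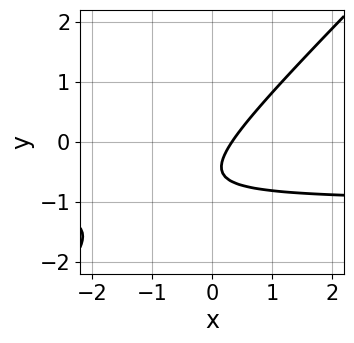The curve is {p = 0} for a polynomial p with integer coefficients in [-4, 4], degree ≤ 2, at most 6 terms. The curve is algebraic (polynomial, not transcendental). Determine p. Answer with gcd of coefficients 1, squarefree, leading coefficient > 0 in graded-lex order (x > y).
3*x*y - 3*y^2 + 3*x - 3*y - 1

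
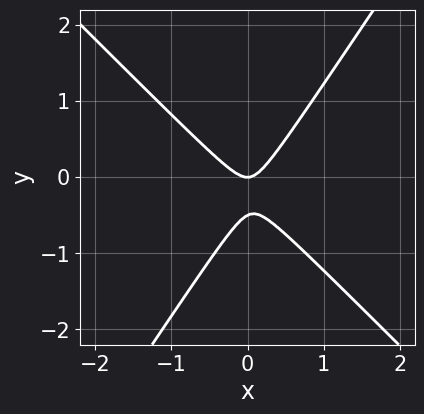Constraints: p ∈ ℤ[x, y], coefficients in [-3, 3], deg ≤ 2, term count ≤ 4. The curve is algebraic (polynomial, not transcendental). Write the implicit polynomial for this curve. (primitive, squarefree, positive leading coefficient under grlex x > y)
deg p = 2. The shape is more complex than any degree-1 curve.
From the visible intercepts: it crosses the y-axis at the gridline y = 0; it crosses the x-axis at the gridline x = 0.
Assembling these constraints gives the stated polynomial.

3*x^2 + x*y - 2*y^2 - y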